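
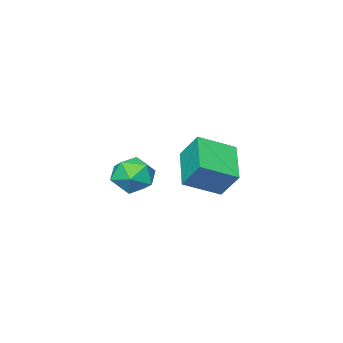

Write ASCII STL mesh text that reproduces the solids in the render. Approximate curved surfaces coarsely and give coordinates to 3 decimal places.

solid 
facet normal -0.613 -0.659 0.436
outer loop
vertex 2.68 0.883 -0.287
vertex 1.288 1.688 -1.027
vertex 2.792 0.015 -1.442
endloop
endfacet
facet normal 0.787 -0.455 0.418
outer loop
vertex 4.072 1.392 -2.353
vertex 2.68 0.883 -0.287
vertex 2.792 0.015 -1.442
endloop
endfacet
facet normal -0.613 -0.659 0.436
outer loop
vertex 2.792 0.015 -1.442
vertex 1.288 1.688 -1.027
vertex 1.4 0.819 -2.182
endloop
endfacet
facet normal 0.078 -0.599 -0.797
outer loop
vertex 1.4 0.819 -2.182
vertex 4.072 1.392 -2.353
vertex 2.792 0.015 -1.442
endloop
endfacet
facet normal -0.077 0.599 0.797
outer loop
vertex 2.68 0.883 -0.287
vertex 2.568 3.065 -1.938
vertex 1.288 1.688 -1.027
endloop
endfacet
facet normal 0.787 -0.454 0.418
outer loop
vertex 3.96 2.261 -1.198
vertex 2.68 0.883 -0.287
vertex 4.072 1.392 -2.353
endloop
endfacet
facet normal -0.078 0.599 0.797
outer loop
vertex 3.96 2.261 -1.198
vertex 2.568 3.065 -1.938
vertex 2.68 0.883 -0.287
endloop
endfacet
facet normal -0.787 0.454 -0.418
outer loop
vertex 1.288 1.688 -1.027
vertex 2.568 3.065 -1.938
vertex 1.4 0.819 -2.182
endloop
endfacet
facet normal 0.077 -0.599 -0.797
outer loop
vertex 2.68 2.197 -3.093
vertex 4.072 1.392 -2.353
vertex 1.4 0.819 -2.182
endloop
endfacet
facet normal -0.787 0.454 -0.418
outer loop
vertex 1.4 0.819 -2.182
vertex 2.568 3.065 -1.938
vertex 2.68 2.197 -3.093
endloop
endfacet
facet normal 0.613 0.659 -0.436
outer loop
vertex 2.68 2.197 -3.093
vertex 3.96 2.261 -1.198
vertex 4.072 1.392 -2.353
endloop
endfacet
facet normal 0.613 0.659 -0.436
outer loop
vertex 2.568 3.065 -1.938
vertex 3.96 2.261 -1.198
vertex 2.68 2.197 -3.093
endloop
endfacet
facet normal -0.065 0.090 0.994
outer loop
vertex 2.638 -2.059 -2.706
vertex 2.259 -3.061 -2.64
vertex 3.315 -2.882 -2.587
endloop
endfacet
facet normal 0.466 0.490 0.737
outer loop
vertex 2.638 -2.059 -2.706
vertex 3.315 -2.882 -2.587
vertex 3.552 -2.087 -3.266
endloop
endfacet
facet normal 0.190 0.946 0.263
outer loop
vertex 2.638 -2.059 -2.706
vertex 3.552 -2.087 -3.266
vertex 2.642 -1.773 -3.739
endloop
endfacet
facet normal -0.514 0.827 0.227
outer loop
vertex 2.638 -2.059 -2.706
vertex 2.642 -1.773 -3.739
vertex 1.843 -2.375 -3.353
endloop
endfacet
facet normal -0.671 0.299 0.679
outer loop
vertex 2.638 -2.059 -2.706
vertex 1.843 -2.375 -3.353
vertex 2.259 -3.061 -2.64
endloop
endfacet
facet normal 0.919 0.059 0.390
outer loop
vertex 3.552 -2.087 -3.266
vertex 3.315 -2.882 -2.587
vertex 3.737 -3.105 -3.547
endloop
endfacet
facet normal 0.059 -0.588 0.807
outer loop
vertex 3.315 -2.882 -2.587
vertex 2.259 -3.061 -2.64
vertex 2.938 -3.707 -3.161
endloop
endfacet
facet normal -0.922 -0.250 0.298
outer loop
vertex 2.259 -3.061 -2.64
vertex 1.843 -2.375 -3.353
vertex 2.028 -3.393 -3.634
endloop
endfacet
facet normal -0.666 0.606 -0.434
outer loop
vertex 1.843 -2.375 -3.353
vertex 2.642 -1.773 -3.739
vertex 2.265 -2.598 -4.313
endloop
endfacet
facet normal 0.471 0.798 -0.376
outer loop
vertex 2.642 -1.773 -3.739
vertex 3.552 -2.087 -3.266
vertex 3.321 -2.419 -4.26
endloop
endfacet
facet normal 0.514 -0.827 -0.227
outer loop
vertex 2.942 -3.421 -4.194
vertex 3.737 -3.105 -3.547
vertex 2.938 -3.707 -3.161
endloop
endfacet
facet normal -0.190 -0.946 -0.263
outer loop
vertex 2.942 -3.421 -4.194
vertex 2.938 -3.707 -3.161
vertex 2.028 -3.393 -3.634
endloop
endfacet
facet normal -0.466 -0.490 -0.737
outer loop
vertex 2.942 -3.421 -4.194
vertex 2.028 -3.393 -3.634
vertex 2.265 -2.598 -4.313
endloop
endfacet
facet normal 0.065 -0.090 -0.994
outer loop
vertex 2.942 -3.421 -4.194
vertex 2.265 -2.598 -4.313
vertex 3.321 -2.419 -4.26
endloop
endfacet
facet normal 0.671 -0.299 -0.679
outer loop
vertex 2.942 -3.421 -4.194
vertex 3.321 -2.419 -4.26
vertex 3.737 -3.105 -3.547
endloop
endfacet
facet normal 0.666 -0.606 0.434
outer loop
vertex 2.938 -3.707 -3.161
vertex 3.737 -3.105 -3.547
vertex 3.315 -2.882 -2.587
endloop
endfacet
facet normal -0.471 -0.798 0.376
outer loop
vertex 2.028 -3.393 -3.634
vertex 2.938 -3.707 -3.161
vertex 2.259 -3.061 -2.64
endloop
endfacet
facet normal -0.919 -0.059 -0.390
outer loop
vertex 2.265 -2.598 -4.313
vertex 2.028 -3.393 -3.634
vertex 1.843 -2.375 -3.353
endloop
endfacet
facet normal -0.059 0.588 -0.807
outer loop
vertex 3.321 -2.419 -4.26
vertex 2.265 -2.598 -4.313
vertex 2.642 -1.773 -3.739
endloop
endfacet
facet normal 0.922 0.250 -0.298
outer loop
vertex 3.737 -3.105 -3.547
vertex 3.321 -2.419 -4.26
vertex 3.552 -2.087 -3.266
endloop
endfacet

endsolid


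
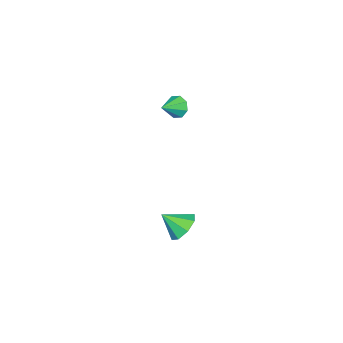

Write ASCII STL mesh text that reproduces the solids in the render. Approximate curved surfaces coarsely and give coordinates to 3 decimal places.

solid 
facet normal -0.350 0.691 -0.632
outer loop
vertex 4.339 1.909 -4.362
vertex 3.636 2.151 -3.708
vertex 4.561 2.456 -3.887
endloop
endfacet
facet normal 0.939 -0.340 -0.048
outer loop
vertex 4.339 1.909 -4.362
vertex 4.561 2.456 -3.887
vertex 4.144 1.149 -2.792
endloop
endfacet
facet normal -0.350 0.690 -0.633
outer loop
vertex 4.561 2.456 -3.887
vertex 3.636 2.151 -3.708
vertex 4.24 2.825 -3.307
endloop
endfacet
facet normal 0.894 0.084 0.441
outer loop
vertex 4.561 2.456 -3.887
vertex 4.24 2.825 -3.307
vertex 4.144 1.149 -2.792
endloop
endfacet
facet normal -0.351 0.691 -0.633
outer loop
vertex 4.24 2.825 -3.307
vertex 3.636 2.151 -3.708
vertex 3.566 2.798 -2.963
endloop
endfacet
facet normal 0.433 0.242 0.868
outer loop
vertex 4.24 2.825 -3.307
vertex 3.566 2.798 -2.963
vertex 4.144 1.149 -2.792
endloop
endfacet
facet normal -0.350 0.691 -0.633
outer loop
vertex 3.566 2.798 -2.963
vertex 3.636 2.151 -3.708
vertex 2.933 2.393 -3.055
endloop
endfacet
facet normal -0.170 0.042 0.984
outer loop
vertex 3.566 2.798 -2.963
vertex 2.933 2.393 -3.055
vertex 4.144 1.149 -2.792
endloop
endfacet
facet normal -0.350 0.691 -0.633
outer loop
vertex 2.933 2.393 -3.055
vertex 3.636 2.151 -3.708
vertex 2.711 1.846 -3.53
endloop
endfacet
facet normal -0.566 -0.398 0.722
outer loop
vertex 2.933 2.393 -3.055
vertex 2.711 1.846 -3.53
vertex 4.144 1.149 -2.792
endloop
endfacet
facet normal -0.350 0.691 -0.633
outer loop
vertex 2.711 1.846 -3.53
vertex 3.636 2.151 -3.708
vertex 3.032 1.477 -4.11
endloop
endfacet
facet normal -0.520 -0.821 0.235
outer loop
vertex 2.711 1.846 -3.53
vertex 3.032 1.477 -4.11
vertex 4.144 1.149 -2.792
endloop
endfacet
facet normal -0.350 0.691 -0.632
outer loop
vertex 3.032 1.477 -4.11
vertex 3.636 2.151 -3.708
vertex 3.706 1.504 -4.454
endloop
endfacet
facet normal -0.060 -0.979 -0.193
outer loop
vertex 3.032 1.477 -4.11
vertex 3.706 1.504 -4.454
vertex 4.144 1.149 -2.792
endloop
endfacet
facet normal -0.350 0.691 -0.632
outer loop
vertex 3.706 1.504 -4.454
vertex 3.636 2.151 -3.708
vertex 4.339 1.909 -4.362
endloop
endfacet
facet normal 0.544 -0.780 -0.310
outer loop
vertex 3.706 1.504 -4.454
vertex 4.339 1.909 -4.362
vertex 4.144 1.149 -2.792
endloop
endfacet
facet normal -0.891 0.166 -0.422
outer loop
vertex -3.728 -2.673 -1.692
vertex -4.05 -3.226 -1.23
vertex -3.933 -2.447 -1.17
endloop
endfacet
facet normal 0.685 0.727 -0.046
outer loop
vertex -3.728 -2.673 -1.692
vertex -3.933 -2.447 -1.17
vertex -2.83 -3.454 -0.65
endloop
endfacet
facet normal -0.890 0.166 -0.424
outer loop
vertex -3.933 -2.447 -1.17
vertex -4.05 -3.226 -1.23
vertex -4.208 -2.678 -0.683
endloop
endfacet
facet normal 0.394 0.724 0.566
outer loop
vertex -3.933 -2.447 -1.17
vertex -4.208 -2.678 -0.683
vertex -2.83 -3.454 -0.65
endloop
endfacet
facet normal -0.891 0.166 -0.423
outer loop
vertex -4.208 -2.678 -0.683
vertex -4.05 -3.226 -1.23
vertex -4.39 -3.23 -0.516
endloop
endfacet
facet normal 0.119 0.251 0.961
outer loop
vertex -4.208 -2.678 -0.683
vertex -4.39 -3.23 -0.516
vertex -2.83 -3.454 -0.65
endloop
endfacet
facet normal -0.891 0.166 -0.423
outer loop
vertex -4.39 -3.23 -0.516
vertex -4.05 -3.226 -1.23
vertex -4.373 -3.78 -0.768
endloop
endfacet
facet normal 0.018 -0.416 0.909
outer loop
vertex -4.39 -3.23 -0.516
vertex -4.373 -3.78 -0.768
vertex -2.83 -3.454 -0.65
endloop
endfacet
facet normal -0.890 0.166 -0.424
outer loop
vertex -4.373 -3.78 -0.768
vertex -4.05 -3.226 -1.23
vertex -4.167 -4.005 -1.289
endloop
endfacet
facet normal 0.153 -0.884 0.442
outer loop
vertex -4.373 -3.78 -0.768
vertex -4.167 -4.005 -1.289
vertex -2.83 -3.454 -0.65
endloop
endfacet
facet normal -0.891 0.166 -0.423
outer loop
vertex -4.167 -4.005 -1.289
vertex -4.05 -3.226 -1.23
vertex -3.893 -3.775 -1.776
endloop
endfacet
facet normal 0.443 -0.881 -0.167
outer loop
vertex -4.167 -4.005 -1.289
vertex -3.893 -3.775 -1.776
vertex -2.83 -3.454 -0.65
endloop
endfacet
facet normal -0.891 0.166 -0.423
outer loop
vertex -3.893 -3.775 -1.776
vertex -4.05 -3.226 -1.23
vertex -3.711 -3.223 -1.943
endloop
endfacet
facet normal 0.719 -0.407 -0.563
outer loop
vertex -3.893 -3.775 -1.776
vertex -3.711 -3.223 -1.943
vertex -2.83 -3.454 -0.65
endloop
endfacet
facet normal -0.891 0.165 -0.423
outer loop
vertex -3.711 -3.223 -1.943
vertex -4.05 -3.226 -1.23
vertex -3.728 -2.673 -1.692
endloop
endfacet
facet normal 0.819 0.259 -0.512
outer loop
vertex -3.711 -3.223 -1.943
vertex -3.728 -2.673 -1.692
vertex -2.83 -3.454 -0.65
endloop
endfacet

endsolid


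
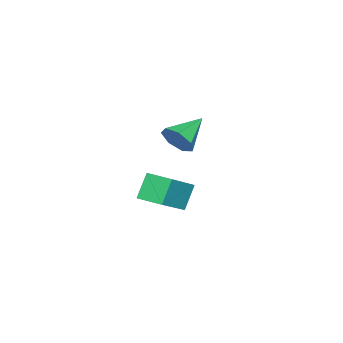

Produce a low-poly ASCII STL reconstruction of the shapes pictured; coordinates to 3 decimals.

solid 
facet normal 0.875 -0.257 -0.410
outer loop
vertex 1.428 1.401 1.44
vertex 1.065 1.155 0.819
vertex 1.337 1.849 0.964
endloop
endfacet
facet normal 0.063 0.733 0.678
outer loop
vertex 1.428 1.401 1.44
vertex 1.337 1.849 0.964
vertex -0.265 1.545 1.441
endloop
endfacet
facet normal 0.875 -0.257 -0.409
outer loop
vertex 1.337 1.849 0.964
vertex 1.065 1.155 0.819
vertex 1.042 1.775 0.38
endloop
endfacet
facet normal -0.194 0.981 -0.026
outer loop
vertex 1.337 1.849 0.964
vertex 1.042 1.775 0.38
vertex -0.265 1.545 1.441
endloop
endfacet
facet normal 0.876 -0.257 -0.409
outer loop
vertex 1.042 1.775 0.38
vertex 1.065 1.155 0.819
vertex 0.764 1.233 0.125
endloop
endfacet
facet normal -0.576 0.571 -0.585
outer loop
vertex 1.042 1.775 0.38
vertex 0.764 1.233 0.125
vertex -0.265 1.545 1.441
endloop
endfacet
facet normal 0.876 -0.257 -0.409
outer loop
vertex 0.764 1.233 0.125
vertex 1.065 1.155 0.819
vertex 0.713 0.633 0.393
endloop
endfacet
facet normal -0.795 -0.190 -0.576
outer loop
vertex 0.764 1.233 0.125
vertex 0.713 0.633 0.393
vertex -0.265 1.545 1.441
endloop
endfacet
facet normal 0.876 -0.256 -0.409
outer loop
vertex 0.713 0.633 0.393
vertex 1.065 1.155 0.819
vertex 0.927 0.425 0.981
endloop
endfacet
facet normal -0.686 -0.727 -0.008
outer loop
vertex 0.713 0.633 0.393
vertex 0.927 0.425 0.981
vertex -0.265 1.545 1.441
endloop
endfacet
facet normal 0.875 -0.257 -0.411
outer loop
vertex 0.927 0.425 0.981
vertex 1.065 1.155 0.819
vertex 1.246 0.767 1.447
endloop
endfacet
facet normal -0.331 -0.638 0.695
outer loop
vertex 0.927 0.425 0.981
vertex 1.246 0.767 1.447
vertex -0.265 1.545 1.441
endloop
endfacet
facet normal 0.875 -0.256 -0.410
outer loop
vertex 1.246 0.767 1.447
vertex 1.065 1.155 0.819
vertex 1.428 1.401 1.44
endloop
endfacet
facet normal 0.001 0.011 1.000
outer loop
vertex 1.246 0.767 1.447
vertex 1.428 1.401 1.44
vertex -0.265 1.545 1.441
endloop
endfacet
facet normal -0.564 0.062 0.823
outer loop
vertex -1.343 -1.329 -2.78
vertex -1.207 -0.167 -2.774
vertex -2.961 -1.134 -3.904
endloop
endfacet
facet normal -0.116 -0.993 -0.006
outer loop
vertex -2.233 -1.213 -4.966
vertex -1.343 -1.329 -2.78
vertex -2.961 -1.134 -3.904
endloop
endfacet
facet normal -0.564 0.062 0.823
outer loop
vertex -2.961 -1.134 -3.904
vertex -1.207 -0.167 -2.774
vertex -2.825 0.028 -3.898
endloop
endfacet
facet normal -0.817 0.099 -0.568
outer loop
vertex -2.825 0.028 -3.898
vertex -2.233 -1.213 -4.966
vertex -2.961 -1.134 -3.904
endloop
endfacet
facet normal 0.817 -0.099 0.568
outer loop
vertex -1.343 -1.329 -2.78
vertex -0.479 -0.246 -3.836
vertex -1.207 -0.167 -2.774
endloop
endfacet
facet normal -0.116 -0.993 -0.006
outer loop
vertex -0.615 -1.408 -3.842
vertex -1.343 -1.329 -2.78
vertex -2.233 -1.213 -4.966
endloop
endfacet
facet normal 0.817 -0.099 0.568
outer loop
vertex -0.615 -1.408 -3.842
vertex -0.479 -0.246 -3.836
vertex -1.343 -1.329 -2.78
endloop
endfacet
facet normal 0.116 0.993 0.006
outer loop
vertex -1.207 -0.167 -2.774
vertex -0.479 -0.246 -3.836
vertex -2.825 0.028 -3.898
endloop
endfacet
facet normal -0.817 0.099 -0.568
outer loop
vertex -2.097 -0.051 -4.96
vertex -2.233 -1.213 -4.966
vertex -2.825 0.028 -3.898
endloop
endfacet
facet normal 0.116 0.993 0.006
outer loop
vertex -2.825 0.028 -3.898
vertex -0.479 -0.246 -3.836
vertex -2.097 -0.051 -4.96
endloop
endfacet
facet normal 0.564 -0.062 -0.823
outer loop
vertex -2.097 -0.051 -4.96
vertex -0.615 -1.408 -3.842
vertex -2.233 -1.213 -4.966
endloop
endfacet
facet normal 0.564 -0.062 -0.823
outer loop
vertex -0.479 -0.246 -3.836
vertex -0.615 -1.408 -3.842
vertex -2.097 -0.051 -4.96
endloop
endfacet

endsolid


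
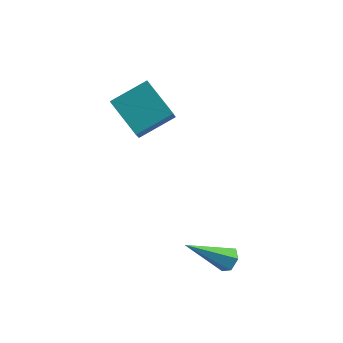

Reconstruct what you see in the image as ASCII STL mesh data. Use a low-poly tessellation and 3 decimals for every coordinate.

solid 
facet normal -0.710 -0.585 -0.391
outer loop
vertex -2.616 0.311 4.535
vertex -2.794 1.378 3.263
vertex -1.398 -0.563 3.631
endloop
endfacet
facet normal 0.107 -0.639 0.762
outer loop
vertex -0.226 0.402 4.277
vertex -2.616 0.311 4.535
vertex -1.398 -0.563 3.631
endloop
endfacet
facet normal -0.710 -0.585 -0.391
outer loop
vertex -1.398 -0.563 3.631
vertex -2.794 1.378 3.263
vertex -1.576 0.504 2.359
endloop
endfacet
facet normal 0.696 -0.499 -0.516
outer loop
vertex -1.576 0.504 2.359
vertex -0.226 0.402 4.277
vertex -1.398 -0.563 3.631
endloop
endfacet
facet normal -0.696 0.499 0.516
outer loop
vertex -2.616 0.311 4.535
vertex -1.622 2.343 3.909
vertex -2.794 1.378 3.263
endloop
endfacet
facet normal 0.107 -0.639 0.762
outer loop
vertex -1.444 1.276 5.181
vertex -2.616 0.311 4.535
vertex -0.226 0.402 4.277
endloop
endfacet
facet normal -0.696 0.499 0.516
outer loop
vertex -1.444 1.276 5.181
vertex -1.622 2.343 3.909
vertex -2.616 0.311 4.535
endloop
endfacet
facet normal -0.107 0.639 -0.762
outer loop
vertex -2.794 1.378 3.263
vertex -1.622 2.343 3.909
vertex -1.576 0.504 2.359
endloop
endfacet
facet normal 0.696 -0.499 -0.516
outer loop
vertex -0.404 1.469 3.005
vertex -0.226 0.402 4.277
vertex -1.576 0.504 2.359
endloop
endfacet
facet normal -0.107 0.639 -0.762
outer loop
vertex -1.576 0.504 2.359
vertex -1.622 2.343 3.909
vertex -0.404 1.469 3.005
endloop
endfacet
facet normal 0.710 0.585 0.391
outer loop
vertex -0.404 1.469 3.005
vertex -1.444 1.276 5.181
vertex -0.226 0.402 4.277
endloop
endfacet
facet normal 0.710 0.585 0.391
outer loop
vertex -1.622 2.343 3.909
vertex -1.444 1.276 5.181
vertex -0.404 1.469 3.005
endloop
endfacet
facet normal 0.731 0.313 -0.607
outer loop
vertex 3.067 -3.127 -0.266
vertex 2.698 -2.958 -0.623
vertex 2.874 -2.623 -0.238
endloop
endfacet
facet normal 0.406 0.105 0.908
outer loop
vertex 3.067 -3.127 -0.266
vertex 2.874 -2.623 -0.238
vertex 1.202 -3.602 0.623
endloop
endfacet
facet normal 0.729 0.315 -0.607
outer loop
vertex 2.874 -2.623 -0.238
vertex 2.698 -2.958 -0.623
vertex 2.505 -2.455 -0.594
endloop
endfacet
facet normal -0.180 0.805 0.566
outer loop
vertex 2.874 -2.623 -0.238
vertex 2.505 -2.455 -0.594
vertex 1.202 -3.602 0.623
endloop
endfacet
facet normal 0.729 0.315 -0.607
outer loop
vertex 2.505 -2.455 -0.594
vertex 2.698 -2.958 -0.623
vertex 2.329 -2.79 -0.979
endloop
endfacet
facet normal -0.748 0.631 -0.207
outer loop
vertex 2.505 -2.455 -0.594
vertex 2.329 -2.79 -0.979
vertex 1.202 -3.602 0.623
endloop
endfacet
facet normal 0.729 0.313 -0.608
outer loop
vertex 2.329 -2.79 -0.979
vertex 2.698 -2.958 -0.623
vertex 2.522 -3.294 -1.007
endloop
endfacet
facet normal -0.730 -0.244 -0.638
outer loop
vertex 2.329 -2.79 -0.979
vertex 2.522 -3.294 -1.007
vertex 1.202 -3.602 0.623
endloop
endfacet
facet normal 0.729 0.313 -0.608
outer loop
vertex 2.522 -3.294 -1.007
vertex 2.698 -2.958 -0.623
vertex 2.891 -3.462 -0.651
endloop
endfacet
facet normal -0.145 -0.944 -0.296
outer loop
vertex 2.522 -3.294 -1.007
vertex 2.891 -3.462 -0.651
vertex 1.202 -3.602 0.623
endloop
endfacet
facet normal 0.731 0.313 -0.607
outer loop
vertex 2.891 -3.462 -0.651
vertex 2.698 -2.958 -0.623
vertex 3.067 -3.127 -0.266
endloop
endfacet
facet normal 0.423 -0.770 0.477
outer loop
vertex 2.891 -3.462 -0.651
vertex 3.067 -3.127 -0.266
vertex 1.202 -3.602 0.623
endloop
endfacet

endsolid


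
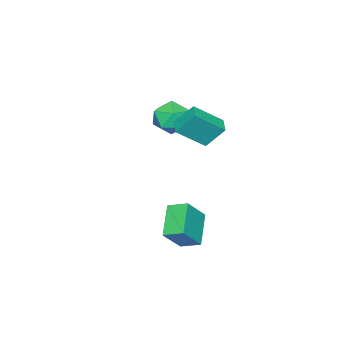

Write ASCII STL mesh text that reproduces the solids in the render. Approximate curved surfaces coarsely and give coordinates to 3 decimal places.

solid 
facet normal -0.761 -0.632 0.146
outer loop
vertex 1.768 -1.278 3.631
vertex 1.263 -0.377 4.905
vertex 0.591 -0.153 2.369
endloop
endfacet
facet normal 0.308 -0.549 -0.777
outer loop
vertex 1.397 0.517 2.215
vertex 1.768 -1.278 3.631
vertex 0.591 -0.153 2.369
endloop
endfacet
facet normal -0.760 -0.633 0.146
outer loop
vertex 0.591 -0.153 2.369
vertex 1.263 -0.377 4.905
vertex 0.086 0.747 3.643
endloop
endfacet
facet normal -0.571 0.546 -0.612
outer loop
vertex 0.086 0.747 3.643
vertex 1.397 0.517 2.215
vertex 0.591 -0.153 2.369
endloop
endfacet
facet normal 0.571 -0.546 0.613
outer loop
vertex 1.768 -1.278 3.631
vertex 2.069 0.293 4.751
vertex 1.263 -0.377 4.905
endloop
endfacet
facet normal 0.309 -0.549 -0.777
outer loop
vertex 2.574 -0.607 3.477
vertex 1.768 -1.278 3.631
vertex 1.397 0.517 2.215
endloop
endfacet
facet normal 0.572 -0.546 0.612
outer loop
vertex 2.574 -0.607 3.477
vertex 2.069 0.293 4.751
vertex 1.768 -1.278 3.631
endloop
endfacet
facet normal -0.308 0.549 0.777
outer loop
vertex 1.263 -0.377 4.905
vertex 2.069 0.293 4.751
vertex 0.086 0.747 3.643
endloop
endfacet
facet normal -0.572 0.546 -0.613
outer loop
vertex 0.892 1.418 3.489
vertex 1.397 0.517 2.215
vertex 0.086 0.747 3.643
endloop
endfacet
facet normal -0.308 0.549 0.777
outer loop
vertex 0.086 0.747 3.643
vertex 2.069 0.293 4.751
vertex 0.892 1.418 3.489
endloop
endfacet
facet normal 0.761 0.633 -0.146
outer loop
vertex 0.892 1.418 3.489
vertex 2.574 -0.607 3.477
vertex 1.397 0.517 2.215
endloop
endfacet
facet normal 0.761 0.633 -0.145
outer loop
vertex 2.069 0.293 4.751
vertex 2.574 -0.607 3.477
vertex 0.892 1.418 3.489
endloop
endfacet
facet normal -0.709 0.192 0.678
outer loop
vertex -0.609 -1.856 3.2
vertex -1.211 -2.873 2.858
vertex -0.369 -2.927 3.754
endloop
endfacet
facet normal -0.077 0.444 0.893
outer loop
vertex -0.609 -1.856 3.2
vertex -0.369 -2.927 3.754
vertex 0.552 -2.168 3.456
endloop
endfacet
facet normal 0.155 0.904 0.399
outer loop
vertex -0.609 -1.856 3.2
vertex 0.552 -2.168 3.456
vertex 0.28 -1.645 2.377
endloop
endfacet
facet normal -0.333 0.935 -0.120
outer loop
vertex -0.609 -1.856 3.2
vertex 0.28 -1.645 2.377
vertex -0.809 -2.081 2.007
endloop
endfacet
facet normal -0.867 0.496 0.052
outer loop
vertex -0.609 -1.856 3.2
vertex -0.809 -2.081 2.007
vertex -1.211 -2.873 2.858
endloop
endfacet
facet normal 0.381 -0.102 0.919
outer loop
vertex 0.552 -2.168 3.456
vertex -0.369 -2.927 3.754
vertex 0.669 -3.379 3.273
endloop
endfacet
facet normal -0.641 -0.511 0.572
outer loop
vertex -0.369 -2.927 3.754
vertex -1.211 -2.873 2.858
vertex -0.42 -3.815 2.903
endloop
endfacet
facet normal -0.897 -0.020 -0.442
outer loop
vertex -1.211 -2.873 2.858
vertex -0.809 -2.081 2.007
vertex -0.692 -3.292 1.824
endloop
endfacet
facet normal -0.032 0.693 -0.721
outer loop
vertex -0.809 -2.081 2.007
vertex 0.28 -1.645 2.377
vertex 0.229 -2.533 1.526
endloop
endfacet
facet normal 0.757 0.642 0.120
outer loop
vertex 0.28 -1.645 2.377
vertex 0.552 -2.168 3.456
vertex 1.071 -2.587 2.422
endloop
endfacet
facet normal 0.333 -0.935 0.120
outer loop
vertex 0.469 -3.604 2.08
vertex 0.669 -3.379 3.273
vertex -0.42 -3.815 2.903
endloop
endfacet
facet normal -0.155 -0.904 -0.399
outer loop
vertex 0.469 -3.604 2.08
vertex -0.42 -3.815 2.903
vertex -0.692 -3.292 1.824
endloop
endfacet
facet normal 0.077 -0.444 -0.893
outer loop
vertex 0.469 -3.604 2.08
vertex -0.692 -3.292 1.824
vertex 0.229 -2.533 1.526
endloop
endfacet
facet normal 0.709 -0.192 -0.678
outer loop
vertex 0.469 -3.604 2.08
vertex 0.229 -2.533 1.526
vertex 1.071 -2.587 2.422
endloop
endfacet
facet normal 0.867 -0.496 -0.052
outer loop
vertex 0.469 -3.604 2.08
vertex 1.071 -2.587 2.422
vertex 0.669 -3.379 3.273
endloop
endfacet
facet normal 0.032 -0.693 0.721
outer loop
vertex -0.42 -3.815 2.903
vertex 0.669 -3.379 3.273
vertex -0.369 -2.927 3.754
endloop
endfacet
facet normal -0.757 -0.642 -0.120
outer loop
vertex -0.692 -3.292 1.824
vertex -0.42 -3.815 2.903
vertex -1.211 -2.873 2.858
endloop
endfacet
facet normal -0.381 0.102 -0.919
outer loop
vertex 0.229 -2.533 1.526
vertex -0.692 -3.292 1.824
vertex -0.809 -2.081 2.007
endloop
endfacet
facet normal 0.641 0.511 -0.572
outer loop
vertex 1.071 -2.587 2.422
vertex 0.229 -2.533 1.526
vertex 0.28 -1.645 2.377
endloop
endfacet
facet normal 0.897 0.020 0.442
outer loop
vertex 0.669 -3.379 3.273
vertex 1.071 -2.587 2.422
vertex 0.552 -2.168 3.456
endloop
endfacet
facet normal -0.747 -0.385 0.541
outer loop
vertex 3.793 -0.287 -1.496
vertex 3.536 0.849 -1.043
vertex 2.599 0.014 -2.93
endloop
endfacet
facet normal 0.206 -0.909 -0.362
outer loop
vertex 4.184 0.831 -4.077
vertex 3.793 -0.287 -1.496
vertex 2.599 0.014 -2.93
endloop
endfacet
facet normal -0.747 -0.385 0.542
outer loop
vertex 2.599 0.014 -2.93
vertex 3.536 0.849 -1.043
vertex 2.342 1.15 -2.476
endloop
endfacet
facet normal -0.632 0.160 -0.759
outer loop
vertex 2.342 1.15 -2.476
vertex 4.184 0.831 -4.077
vertex 2.599 0.014 -2.93
endloop
endfacet
facet normal 0.631 -0.160 0.759
outer loop
vertex 3.793 -0.287 -1.496
vertex 5.121 1.666 -2.19
vertex 3.536 0.849 -1.043
endloop
endfacet
facet normal 0.206 -0.909 -0.363
outer loop
vertex 5.378 0.53 -2.644
vertex 3.793 -0.287 -1.496
vertex 4.184 0.831 -4.077
endloop
endfacet
facet normal 0.632 -0.160 0.758
outer loop
vertex 5.378 0.53 -2.644
vertex 5.121 1.666 -2.19
vertex 3.793 -0.287 -1.496
endloop
endfacet
facet normal -0.206 0.909 0.363
outer loop
vertex 3.536 0.849 -1.043
vertex 5.121 1.666 -2.19
vertex 2.342 1.15 -2.476
endloop
endfacet
facet normal -0.632 0.160 -0.759
outer loop
vertex 3.927 1.967 -3.624
vertex 4.184 0.831 -4.077
vertex 2.342 1.15 -2.476
endloop
endfacet
facet normal -0.206 0.909 0.362
outer loop
vertex 2.342 1.15 -2.476
vertex 5.121 1.666 -2.19
vertex 3.927 1.967 -3.624
endloop
endfacet
facet normal 0.747 0.385 -0.542
outer loop
vertex 3.927 1.967 -3.624
vertex 5.378 0.53 -2.644
vertex 4.184 0.831 -4.077
endloop
endfacet
facet normal 0.747 0.385 -0.541
outer loop
vertex 5.121 1.666 -2.19
vertex 5.378 0.53 -2.644
vertex 3.927 1.967 -3.624
endloop
endfacet

endsolid


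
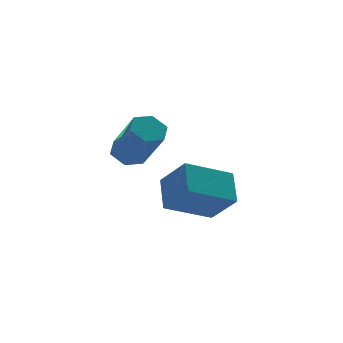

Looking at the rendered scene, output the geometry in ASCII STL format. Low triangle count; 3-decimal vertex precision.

solid 
facet normal -0.082 0.616 -0.784
outer loop
vertex -2.589 3.742 2.709
vertex -2.981 3.257 2.369
vertex -3.295 3.741 2.782
endloop
endfacet
facet normal 0.062 0.787 0.613
outer loop
vertex -2.589 3.742 2.709
vertex -3.295 3.741 2.782
vertex -2.428 2.527 4.252
endloop
endfacet
facet normal 0.063 0.788 0.613
outer loop
vertex -2.428 2.527 4.252
vertex -3.295 3.741 2.782
vertex -3.134 2.527 4.325
endloop
endfacet
facet normal 0.081 -0.617 0.783
outer loop
vertex -2.428 2.527 4.252
vertex -3.134 2.527 4.325
vertex -2.819 2.043 3.911
endloop
endfacet
facet normal -0.082 0.616 -0.784
outer loop
vertex -3.295 3.741 2.782
vertex -2.981 3.257 2.369
vertex -3.687 3.256 2.442
endloop
endfacet
facet normal -0.830 0.393 0.396
outer loop
vertex -3.295 3.741 2.782
vertex -3.687 3.256 2.442
vertex -3.134 2.527 4.325
endloop
endfacet
facet normal -0.830 0.393 0.396
outer loop
vertex -3.134 2.527 4.325
vertex -3.687 3.256 2.442
vertex -3.526 2.042 3.985
endloop
endfacet
facet normal 0.083 -0.616 0.783
outer loop
vertex -3.134 2.527 4.325
vertex -3.526 2.042 3.985
vertex -2.819 2.043 3.911
endloop
endfacet
facet normal -0.082 0.617 -0.782
outer loop
vertex -3.687 3.256 2.442
vertex -2.981 3.257 2.369
vertex -3.372 2.773 2.028
endloop
endfacet
facet normal -0.892 -0.395 -0.218
outer loop
vertex -3.687 3.256 2.442
vertex -3.372 2.773 2.028
vertex -3.526 2.042 3.985
endloop
endfacet
facet normal -0.893 -0.395 -0.218
outer loop
vertex -3.526 2.042 3.985
vertex -3.372 2.773 2.028
vertex -3.211 1.558 3.571
endloop
endfacet
facet normal 0.083 -0.616 0.783
outer loop
vertex -3.526 2.042 3.985
vertex -3.211 1.558 3.571
vertex -2.819 2.043 3.911
endloop
endfacet
facet normal -0.081 0.617 -0.783
outer loop
vertex -3.372 2.773 2.028
vertex -2.981 3.257 2.369
vertex -2.666 2.773 1.955
endloop
endfacet
facet normal -0.063 -0.787 -0.613
outer loop
vertex -3.372 2.773 2.028
vertex -2.666 2.773 1.955
vertex -3.211 1.558 3.571
endloop
endfacet
facet normal -0.062 -0.788 -0.613
outer loop
vertex -3.211 1.558 3.571
vertex -2.666 2.773 1.955
vertex -2.505 1.559 3.498
endloop
endfacet
facet normal 0.082 -0.616 0.784
outer loop
vertex -3.211 1.558 3.571
vertex -2.505 1.559 3.498
vertex -2.819 2.043 3.911
endloop
endfacet
facet normal -0.083 0.616 -0.783
outer loop
vertex -2.666 2.773 1.955
vertex -2.981 3.257 2.369
vertex -2.274 3.258 2.295
endloop
endfacet
facet normal 0.830 -0.393 -0.396
outer loop
vertex -2.666 2.773 1.955
vertex -2.274 3.258 2.295
vertex -2.505 1.559 3.498
endloop
endfacet
facet normal 0.830 -0.393 -0.396
outer loop
vertex -2.505 1.559 3.498
vertex -2.274 3.258 2.295
vertex -2.113 2.044 3.838
endloop
endfacet
facet normal 0.082 -0.616 0.784
outer loop
vertex -2.505 1.559 3.498
vertex -2.113 2.044 3.838
vertex -2.819 2.043 3.911
endloop
endfacet
facet normal -0.083 0.616 -0.783
outer loop
vertex -2.274 3.258 2.295
vertex -2.981 3.257 2.369
vertex -2.589 3.742 2.709
endloop
endfacet
facet normal 0.893 0.395 0.218
outer loop
vertex -2.274 3.258 2.295
vertex -2.589 3.742 2.709
vertex -2.113 2.044 3.838
endloop
endfacet
facet normal 0.892 0.395 0.218
outer loop
vertex -2.113 2.044 3.838
vertex -2.589 3.742 2.709
vertex -2.428 2.527 4.252
endloop
endfacet
facet normal 0.082 -0.617 0.782
outer loop
vertex -2.113 2.044 3.838
vertex -2.428 2.527 4.252
vertex -2.819 2.043 3.911
endloop
endfacet
facet normal -0.909 0.088 0.408
outer loop
vertex -1.156 2.284 0.475
vertex -0.67 3.4 1.317
vertex -1.573 3.339 -0.682
endloop
endfacet
facet normal -0.328 -0.754 -0.569
outer loop
vertex 0.29 3.16 -1.517
vertex -1.156 2.284 0.475
vertex -1.573 3.339 -0.682
endloop
endfacet
facet normal -0.909 0.087 0.408
outer loop
vertex -1.573 3.339 -0.682
vertex -0.67 3.4 1.317
vertex -1.088 4.455 0.161
endloop
endfacet
facet normal -0.257 0.651 -0.714
outer loop
vertex -1.088 4.455 0.161
vertex 0.29 3.16 -1.517
vertex -1.573 3.339 -0.682
endloop
endfacet
facet normal 0.258 -0.651 0.714
outer loop
vertex -1.156 2.284 0.475
vertex 1.193 3.221 0.482
vertex -0.67 3.4 1.317
endloop
endfacet
facet normal -0.328 -0.754 -0.569
outer loop
vertex 0.708 2.105 -0.361
vertex -1.156 2.284 0.475
vertex 0.29 3.16 -1.517
endloop
endfacet
facet normal 0.258 -0.651 0.714
outer loop
vertex 0.708 2.105 -0.361
vertex 1.193 3.221 0.482
vertex -1.156 2.284 0.475
endloop
endfacet
facet normal 0.328 0.754 0.570
outer loop
vertex -0.67 3.4 1.317
vertex 1.193 3.221 0.482
vertex -1.088 4.455 0.161
endloop
endfacet
facet normal -0.258 0.651 -0.714
outer loop
vertex 0.776 4.276 -0.675
vertex 0.29 3.16 -1.517
vertex -1.088 4.455 0.161
endloop
endfacet
facet normal 0.328 0.754 0.569
outer loop
vertex -1.088 4.455 0.161
vertex 1.193 3.221 0.482
vertex 0.776 4.276 -0.675
endloop
endfacet
facet normal 0.909 -0.088 -0.408
outer loop
vertex 0.776 4.276 -0.675
vertex 0.708 2.105 -0.361
vertex 0.29 3.16 -1.517
endloop
endfacet
facet normal 0.909 -0.087 -0.407
outer loop
vertex 1.193 3.221 0.482
vertex 0.708 2.105 -0.361
vertex 0.776 4.276 -0.675
endloop
endfacet

endsolid


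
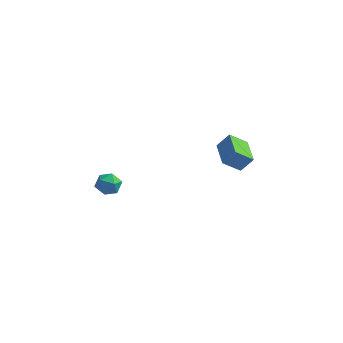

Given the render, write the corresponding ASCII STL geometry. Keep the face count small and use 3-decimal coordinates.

solid 
facet normal -0.529 0.845 0.080
outer loop
vertex 3.013 -0.33 2.173
vertex 3.854 0.272 1.368
vertex 2.391 -0.636 1.293
endloop
endfacet
facet normal -0.642 -0.459 0.614
outer loop
vertex 3.326 -2.132 1.152
vertex 3.013 -0.33 2.173
vertex 2.391 -0.636 1.293
endloop
endfacet
facet normal -0.529 0.845 0.080
outer loop
vertex 2.391 -0.636 1.293
vertex 3.854 0.272 1.368
vertex 3.231 -0.034 0.489
endloop
endfacet
facet normal -0.556 -0.273 -0.785
outer loop
vertex 3.231 -0.034 0.489
vertex 3.326 -2.132 1.152
vertex 2.391 -0.636 1.293
endloop
endfacet
facet normal 0.556 0.273 0.785
outer loop
vertex 3.013 -0.33 2.173
vertex 4.789 -1.224 1.227
vertex 3.854 0.272 1.368
endloop
endfacet
facet normal -0.641 -0.460 0.614
outer loop
vertex 3.949 -1.826 2.031
vertex 3.013 -0.33 2.173
vertex 3.326 -2.132 1.152
endloop
endfacet
facet normal 0.556 0.273 0.785
outer loop
vertex 3.949 -1.826 2.031
vertex 4.789 -1.224 1.227
vertex 3.013 -0.33 2.173
endloop
endfacet
facet normal 0.642 0.459 -0.615
outer loop
vertex 3.854 0.272 1.368
vertex 4.789 -1.224 1.227
vertex 3.231 -0.034 0.489
endloop
endfacet
facet normal -0.556 -0.273 -0.785
outer loop
vertex 4.167 -1.53 0.347
vertex 3.326 -2.132 1.152
vertex 3.231 -0.034 0.489
endloop
endfacet
facet normal 0.642 0.460 -0.614
outer loop
vertex 3.231 -0.034 0.489
vertex 4.789 -1.224 1.227
vertex 4.167 -1.53 0.347
endloop
endfacet
facet normal 0.528 -0.845 -0.080
outer loop
vertex 4.167 -1.53 0.347
vertex 3.949 -1.826 2.031
vertex 3.326 -2.132 1.152
endloop
endfacet
facet normal 0.529 -0.845 -0.080
outer loop
vertex 4.789 -1.224 1.227
vertex 3.949 -1.826 2.031
vertex 4.167 -1.53 0.347
endloop
endfacet
facet normal 0.383 0.767 0.515
outer loop
vertex -3.935 -0.63 -3.223
vertex -3.753 -1.155 -2.577
vertex -3.181 -1.025 -3.195
endloop
endfacet
facet normal 0.461 0.867 -0.187
outer loop
vertex -3.935 -0.63 -3.223
vertex -3.181 -1.025 -3.195
vertex -3.601 -0.961 -3.933
endloop
endfacet
facet normal -0.185 0.854 -0.485
outer loop
vertex -3.935 -0.63 -3.223
vertex -3.601 -0.961 -3.933
vertex -4.433 -1.05 -3.772
endloop
endfacet
facet normal -0.665 0.746 0.032
outer loop
vertex -3.935 -0.63 -3.223
vertex -4.433 -1.05 -3.772
vertex -4.527 -1.17 -2.934
endloop
endfacet
facet normal -0.313 0.692 0.651
outer loop
vertex -3.935 -0.63 -3.223
vertex -4.527 -1.17 -2.934
vertex -3.753 -1.155 -2.577
endloop
endfacet
facet normal 0.836 0.318 -0.448
outer loop
vertex -3.601 -0.961 -3.933
vertex -3.181 -1.025 -3.195
vertex -3.213 -1.69 -3.726
endloop
endfacet
facet normal 0.708 0.156 0.688
outer loop
vertex -3.181 -1.025 -3.195
vertex -3.753 -1.155 -2.577
vertex -3.307 -1.81 -2.888
endloop
endfacet
facet normal -0.419 0.035 0.907
outer loop
vertex -3.753 -1.155 -2.577
vertex -4.527 -1.17 -2.934
vertex -4.139 -1.899 -2.727
endloop
endfacet
facet normal -0.988 0.122 -0.093
outer loop
vertex -4.527 -1.17 -2.934
vertex -4.433 -1.05 -3.772
vertex -4.559 -1.835 -3.465
endloop
endfacet
facet normal -0.212 0.298 -0.931
outer loop
vertex -4.433 -1.05 -3.772
vertex -3.601 -0.961 -3.933
vertex -3.987 -1.705 -4.083
endloop
endfacet
facet normal 0.665 -0.746 -0.032
outer loop
vertex -3.805 -2.23 -3.437
vertex -3.213 -1.69 -3.726
vertex -3.307 -1.81 -2.888
endloop
endfacet
facet normal 0.185 -0.854 0.485
outer loop
vertex -3.805 -2.23 -3.437
vertex -3.307 -1.81 -2.888
vertex -4.139 -1.899 -2.727
endloop
endfacet
facet normal -0.461 -0.867 0.187
outer loop
vertex -3.805 -2.23 -3.437
vertex -4.139 -1.899 -2.727
vertex -4.559 -1.835 -3.465
endloop
endfacet
facet normal -0.383 -0.767 -0.515
outer loop
vertex -3.805 -2.23 -3.437
vertex -4.559 -1.835 -3.465
vertex -3.987 -1.705 -4.083
endloop
endfacet
facet normal 0.313 -0.692 -0.651
outer loop
vertex -3.805 -2.23 -3.437
vertex -3.987 -1.705 -4.083
vertex -3.213 -1.69 -3.726
endloop
endfacet
facet normal 0.988 -0.122 0.093
outer loop
vertex -3.307 -1.81 -2.888
vertex -3.213 -1.69 -3.726
vertex -3.181 -1.025 -3.195
endloop
endfacet
facet normal 0.212 -0.298 0.931
outer loop
vertex -4.139 -1.899 -2.727
vertex -3.307 -1.81 -2.888
vertex -3.753 -1.155 -2.577
endloop
endfacet
facet normal -0.836 -0.318 0.448
outer loop
vertex -4.559 -1.835 -3.465
vertex -4.139 -1.899 -2.727
vertex -4.527 -1.17 -2.934
endloop
endfacet
facet normal -0.708 -0.156 -0.688
outer loop
vertex -3.987 -1.705 -4.083
vertex -4.559 -1.835 -3.465
vertex -4.433 -1.05 -3.772
endloop
endfacet
facet normal 0.419 -0.035 -0.907
outer loop
vertex -3.213 -1.69 -3.726
vertex -3.987 -1.705 -4.083
vertex -3.601 -0.961 -3.933
endloop
endfacet

endsolid


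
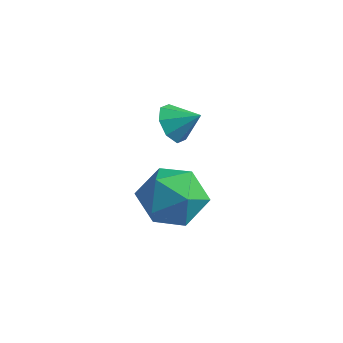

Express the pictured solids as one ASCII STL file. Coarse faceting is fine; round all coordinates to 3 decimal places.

solid 
facet normal -0.788 -0.293 -0.542
outer loop
vertex -2.98 0.903 -1.093
vertex -3.415 0.784 -0.396
vertex -3.297 1.423 -0.913
endloop
endfacet
facet normal 0.741 0.573 -0.351
outer loop
vertex -2.98 0.903 -1.093
vertex -3.297 1.423 -0.913
vertex -2.525 1.116 0.216
endloop
endfacet
facet normal -0.787 -0.294 -0.543
outer loop
vertex -3.297 1.423 -0.913
vertex -3.415 0.784 -0.396
vertex -3.684 1.568 -0.431
endloop
endfacet
facet normal 0.359 0.933 0.008
outer loop
vertex -3.297 1.423 -0.913
vertex -3.684 1.568 -0.431
vertex -2.525 1.116 0.216
endloop
endfacet
facet normal -0.787 -0.294 -0.542
outer loop
vertex -3.684 1.568 -0.431
vertex -3.415 0.784 -0.396
vertex -3.913 1.254 0.072
endloop
endfacet
facet normal 0.028 0.842 0.538
outer loop
vertex -3.684 1.568 -0.431
vertex -3.913 1.254 0.072
vertex -2.525 1.116 0.216
endloop
endfacet
facet normal -0.787 -0.294 -0.542
outer loop
vertex -3.913 1.254 0.072
vertex -3.415 0.784 -0.396
vertex -3.85 0.665 0.3
endloop
endfacet
facet normal -0.062 0.355 0.933
outer loop
vertex -3.913 1.254 0.072
vertex -3.85 0.665 0.3
vertex -2.525 1.116 0.216
endloop
endfacet
facet normal -0.787 -0.295 -0.542
outer loop
vertex -3.85 0.665 0.3
vertex -3.415 0.784 -0.396
vertex -3.532 0.145 0.121
endloop
endfacet
facet normal 0.143 -0.243 0.959
outer loop
vertex -3.85 0.665 0.3
vertex -3.532 0.145 0.121
vertex -2.525 1.116 0.216
endloop
endfacet
facet normal -0.787 -0.295 -0.542
outer loop
vertex -3.532 0.145 0.121
vertex -3.415 0.784 -0.396
vertex -3.145 -0.0 -0.362
endloop
endfacet
facet normal 0.525 -0.603 0.601
outer loop
vertex -3.532 0.145 0.121
vertex -3.145 -0.0 -0.362
vertex -2.525 1.116 0.216
endloop
endfacet
facet normal -0.788 -0.295 -0.541
outer loop
vertex -3.145 -0.0 -0.362
vertex -3.415 0.784 -0.396
vertex -2.917 0.313 -0.865
endloop
endfacet
facet normal 0.856 -0.512 0.070
outer loop
vertex -3.145 -0.0 -0.362
vertex -2.917 0.313 -0.865
vertex -2.525 1.116 0.216
endloop
endfacet
facet normal -0.788 -0.293 -0.542
outer loop
vertex -2.917 0.313 -0.865
vertex -3.415 0.784 -0.396
vertex -2.98 0.903 -1.093
endloop
endfacet
facet normal 0.946 -0.025 -0.325
outer loop
vertex -2.917 0.313 -0.865
vertex -2.98 0.903 -1.093
vertex -2.525 1.116 0.216
endloop
endfacet
facet normal 0.330 -0.127 0.935
outer loop
vertex -0.725 -2.023 0.317
vertex -1.335 -3.113 0.385
vertex -0.154 -3.082 -0.028
endloop
endfacet
facet normal 0.797 0.251 0.549
outer loop
vertex -0.725 -2.023 0.317
vertex -0.154 -3.082 -0.028
vertex -0.011 -2.043 -0.711
endloop
endfacet
facet normal 0.463 0.832 0.305
outer loop
vertex -0.725 -2.023 0.317
vertex -0.011 -2.043 -0.711
vertex -1.103 -1.433 -0.72
endloop
endfacet
facet normal -0.211 0.815 0.540
outer loop
vertex -0.725 -2.023 0.317
vertex -1.103 -1.433 -0.72
vertex -1.921 -2.094 -0.043
endloop
endfacet
facet normal -0.293 0.222 0.930
outer loop
vertex -0.725 -2.023 0.317
vertex -1.921 -2.094 -0.043
vertex -1.335 -3.113 0.385
endloop
endfacet
facet normal 0.989 -0.144 -0.012
outer loop
vertex -0.011 -2.043 -0.711
vertex -0.154 -3.082 -0.028
vertex -0.179 -3.146 -1.277
endloop
endfacet
facet normal 0.234 -0.755 0.612
outer loop
vertex -0.154 -3.082 -0.028
vertex -1.335 -3.113 0.385
vertex -0.997 -3.807 -0.6
endloop
endfacet
facet normal -0.774 -0.192 0.603
outer loop
vertex -1.335 -3.113 0.385
vertex -1.921 -2.094 -0.043
vertex -2.089 -3.197 -0.609
endloop
endfacet
facet normal -0.641 0.767 -0.026
outer loop
vertex -1.921 -2.094 -0.043
vertex -1.103 -1.433 -0.72
vertex -1.946 -2.158 -1.292
endloop
endfacet
facet normal 0.448 0.796 -0.407
outer loop
vertex -1.103 -1.433 -0.72
vertex -0.011 -2.043 -0.711
vertex -0.765 -2.127 -1.705
endloop
endfacet
facet normal 0.211 -0.815 -0.540
outer loop
vertex -1.375 -3.217 -1.637
vertex -0.179 -3.146 -1.277
vertex -0.997 -3.807 -0.6
endloop
endfacet
facet normal -0.463 -0.832 -0.305
outer loop
vertex -1.375 -3.217 -1.637
vertex -0.997 -3.807 -0.6
vertex -2.089 -3.197 -0.609
endloop
endfacet
facet normal -0.797 -0.251 -0.549
outer loop
vertex -1.375 -3.217 -1.637
vertex -2.089 -3.197 -0.609
vertex -1.946 -2.158 -1.292
endloop
endfacet
facet normal -0.330 0.127 -0.935
outer loop
vertex -1.375 -3.217 -1.637
vertex -1.946 -2.158 -1.292
vertex -0.765 -2.127 -1.705
endloop
endfacet
facet normal 0.293 -0.222 -0.930
outer loop
vertex -1.375 -3.217 -1.637
vertex -0.765 -2.127 -1.705
vertex -0.179 -3.146 -1.277
endloop
endfacet
facet normal 0.641 -0.767 0.026
outer loop
vertex -0.997 -3.807 -0.6
vertex -0.179 -3.146 -1.277
vertex -0.154 -3.082 -0.028
endloop
endfacet
facet normal -0.448 -0.796 0.407
outer loop
vertex -2.089 -3.197 -0.609
vertex -0.997 -3.807 -0.6
vertex -1.335 -3.113 0.385
endloop
endfacet
facet normal -0.989 0.144 0.012
outer loop
vertex -1.946 -2.158 -1.292
vertex -2.089 -3.197 -0.609
vertex -1.921 -2.094 -0.043
endloop
endfacet
facet normal -0.234 0.755 -0.612
outer loop
vertex -0.765 -2.127 -1.705
vertex -1.946 -2.158 -1.292
vertex -1.103 -1.433 -0.72
endloop
endfacet
facet normal 0.774 0.192 -0.603
outer loop
vertex -0.179 -3.146 -1.277
vertex -0.765 -2.127 -1.705
vertex -0.011 -2.043 -0.711
endloop
endfacet

endsolid


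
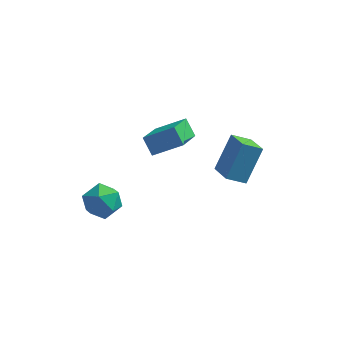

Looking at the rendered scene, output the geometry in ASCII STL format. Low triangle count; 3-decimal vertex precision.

solid 
facet normal -0.824 -0.286 0.490
outer loop
vertex 3.986 1.927 0.389
vertex 3.333 2.98 -0.095
vertex 3.438 0.885 -1.141
endloop
endfacet
facet normal 0.491 -0.792 0.363
outer loop
vertex 4.287 1.18 -1.645
vertex 3.986 1.927 0.389
vertex 3.438 0.885 -1.141
endloop
endfacet
facet normal -0.823 -0.286 0.490
outer loop
vertex 3.438 0.885 -1.141
vertex 3.333 2.98 -0.095
vertex 2.785 1.938 -1.624
endloop
endfacet
facet normal -0.283 -0.539 -0.793
outer loop
vertex 2.785 1.938 -1.624
vertex 4.287 1.18 -1.645
vertex 3.438 0.885 -1.141
endloop
endfacet
facet normal 0.283 0.540 0.793
outer loop
vertex 3.986 1.927 0.389
vertex 4.182 3.275 -0.599
vertex 3.333 2.98 -0.095
endloop
endfacet
facet normal 0.491 -0.792 0.363
outer loop
vertex 4.835 2.222 -0.116
vertex 3.986 1.927 0.389
vertex 4.287 1.18 -1.645
endloop
endfacet
facet normal 0.284 0.540 0.793
outer loop
vertex 4.835 2.222 -0.116
vertex 4.182 3.275 -0.599
vertex 3.986 1.927 0.389
endloop
endfacet
facet normal -0.491 0.792 -0.364
outer loop
vertex 3.333 2.98 -0.095
vertex 4.182 3.275 -0.599
vertex 2.785 1.938 -1.624
endloop
endfacet
facet normal -0.284 -0.540 -0.792
outer loop
vertex 3.634 2.233 -2.129
vertex 4.287 1.18 -1.645
vertex 2.785 1.938 -1.624
endloop
endfacet
facet normal -0.491 0.792 -0.363
outer loop
vertex 2.785 1.938 -1.624
vertex 4.182 3.275 -0.599
vertex 3.634 2.233 -2.129
endloop
endfacet
facet normal 0.824 0.286 -0.490
outer loop
vertex 3.634 2.233 -2.129
vertex 4.835 2.222 -0.116
vertex 4.287 1.18 -1.645
endloop
endfacet
facet normal 0.824 0.286 -0.490
outer loop
vertex 4.182 3.275 -0.599
vertex 4.835 2.222 -0.116
vertex 3.634 2.233 -2.129
endloop
endfacet
facet normal -0.496 0.478 0.725
outer loop
vertex -0.484 2.456 -0.47
vertex 0.865 2.688 0.299
vertex -0.241 4.11 -1.394
endloop
endfacet
facet normal -0.859 -0.148 -0.490
outer loop
vertex 0.255 3.632 -2.119
vertex -0.484 2.456 -0.47
vertex -0.241 4.11 -1.394
endloop
endfacet
facet normal -0.496 0.478 0.725
outer loop
vertex -0.241 4.11 -1.394
vertex 0.865 2.688 0.299
vertex 1.108 4.342 -0.625
endloop
endfacet
facet normal 0.127 0.866 -0.484
outer loop
vertex 1.108 4.342 -0.625
vertex 0.255 3.632 -2.119
vertex -0.241 4.11 -1.394
endloop
endfacet
facet normal -0.127 -0.866 0.484
outer loop
vertex -0.484 2.456 -0.47
vertex 1.361 2.21 -0.426
vertex 0.865 2.688 0.299
endloop
endfacet
facet normal -0.859 -0.148 -0.490
outer loop
vertex 0.012 1.978 -1.195
vertex -0.484 2.456 -0.47
vertex 0.255 3.632 -2.119
endloop
endfacet
facet normal -0.127 -0.866 0.484
outer loop
vertex 0.012 1.978 -1.195
vertex 1.361 2.21 -0.426
vertex -0.484 2.456 -0.47
endloop
endfacet
facet normal 0.859 0.148 0.490
outer loop
vertex 0.865 2.688 0.299
vertex 1.361 2.21 -0.426
vertex 1.108 4.342 -0.625
endloop
endfacet
facet normal 0.127 0.866 -0.484
outer loop
vertex 1.604 3.864 -1.35
vertex 0.255 3.632 -2.119
vertex 1.108 4.342 -0.625
endloop
endfacet
facet normal 0.859 0.148 0.490
outer loop
vertex 1.108 4.342 -0.625
vertex 1.361 2.21 -0.426
vertex 1.604 3.864 -1.35
endloop
endfacet
facet normal 0.496 -0.478 -0.725
outer loop
vertex 1.604 3.864 -1.35
vertex 0.012 1.978 -1.195
vertex 0.255 3.632 -2.119
endloop
endfacet
facet normal 0.496 -0.478 -0.725
outer loop
vertex 1.361 2.21 -0.426
vertex 0.012 1.978 -1.195
vertex 1.604 3.864 -1.35
endloop
endfacet
facet normal 0.360 0.687 0.631
outer loop
vertex -1.246 -0.25 -1.573
vertex -1.785 -0.622 -0.86
vertex -0.888 -0.952 -1.013
endloop
endfacet
facet normal 0.839 0.529 0.126
outer loop
vertex -1.246 -0.25 -1.573
vertex -0.888 -0.952 -1.013
vertex -0.734 -0.969 -1.967
endloop
endfacet
facet normal 0.545 0.667 -0.509
outer loop
vertex -1.246 -0.25 -1.573
vertex -0.734 -0.969 -1.967
vertex -1.535 -0.649 -2.405
endloop
endfacet
facet normal -0.116 0.911 -0.396
outer loop
vertex -1.246 -0.25 -1.573
vertex -1.535 -0.649 -2.405
vertex -2.184 -0.434 -1.721
endloop
endfacet
facet normal -0.230 0.923 0.308
outer loop
vertex -1.246 -0.25 -1.573
vertex -2.184 -0.434 -1.721
vertex -1.785 -0.622 -0.86
endloop
endfacet
facet normal 0.972 -0.172 0.160
outer loop
vertex -0.734 -0.969 -1.967
vertex -0.888 -0.952 -1.013
vertex -0.956 -1.786 -1.499
endloop
endfacet
facet normal 0.197 0.084 0.977
outer loop
vertex -0.888 -0.952 -1.013
vertex -1.785 -0.622 -0.86
vertex -1.605 -1.571 -0.815
endloop
endfacet
facet normal -0.759 0.466 0.454
outer loop
vertex -1.785 -0.622 -0.86
vertex -2.184 -0.434 -1.721
vertex -2.406 -1.251 -1.253
endloop
endfacet
facet normal -0.575 0.446 -0.686
outer loop
vertex -2.184 -0.434 -1.721
vertex -1.535 -0.649 -2.405
vertex -2.252 -1.268 -2.207
endloop
endfacet
facet normal 0.495 0.053 -0.867
outer loop
vertex -1.535 -0.649 -2.405
vertex -0.734 -0.969 -1.967
vertex -1.355 -1.598 -2.36
endloop
endfacet
facet normal 0.116 -0.911 0.396
outer loop
vertex -1.894 -1.97 -1.647
vertex -0.956 -1.786 -1.499
vertex -1.605 -1.571 -0.815
endloop
endfacet
facet normal -0.545 -0.667 0.509
outer loop
vertex -1.894 -1.97 -1.647
vertex -1.605 -1.571 -0.815
vertex -2.406 -1.251 -1.253
endloop
endfacet
facet normal -0.839 -0.529 -0.126
outer loop
vertex -1.894 -1.97 -1.647
vertex -2.406 -1.251 -1.253
vertex -2.252 -1.268 -2.207
endloop
endfacet
facet normal -0.360 -0.687 -0.631
outer loop
vertex -1.894 -1.97 -1.647
vertex -2.252 -1.268 -2.207
vertex -1.355 -1.598 -2.36
endloop
endfacet
facet normal 0.230 -0.923 -0.308
outer loop
vertex -1.894 -1.97 -1.647
vertex -1.355 -1.598 -2.36
vertex -0.956 -1.786 -1.499
endloop
endfacet
facet normal 0.575 -0.446 0.686
outer loop
vertex -1.605 -1.571 -0.815
vertex -0.956 -1.786 -1.499
vertex -0.888 -0.952 -1.013
endloop
endfacet
facet normal -0.495 -0.053 0.867
outer loop
vertex -2.406 -1.251 -1.253
vertex -1.605 -1.571 -0.815
vertex -1.785 -0.622 -0.86
endloop
endfacet
facet normal -0.972 0.172 -0.160
outer loop
vertex -2.252 -1.268 -2.207
vertex -2.406 -1.251 -1.253
vertex -2.184 -0.434 -1.721
endloop
endfacet
facet normal -0.197 -0.084 -0.977
outer loop
vertex -1.355 -1.598 -2.36
vertex -2.252 -1.268 -2.207
vertex -1.535 -0.649 -2.405
endloop
endfacet
facet normal 0.759 -0.466 -0.454
outer loop
vertex -0.956 -1.786 -1.499
vertex -1.355 -1.598 -2.36
vertex -0.734 -0.969 -1.967
endloop
endfacet

endsolid


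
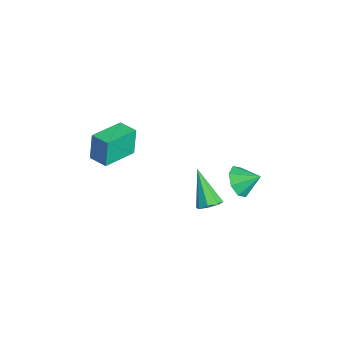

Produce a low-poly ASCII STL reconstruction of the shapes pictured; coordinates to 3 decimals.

solid 
facet normal 0.627 0.154 -0.764
outer loop
vertex 4.885 0.522 -2.928
vertex 4.488 0.239 -3.311
vertex 4.575 0.823 -3.122
endloop
endfacet
facet normal 0.228 0.682 0.695
outer loop
vertex 4.885 0.522 -2.928
vertex 4.575 0.823 -3.122
vertex 3.272 -0.059 -1.829
endloop
endfacet
facet normal 0.627 0.154 -0.764
outer loop
vertex 4.575 0.823 -3.122
vertex 4.488 0.239 -3.311
vertex 4.213 0.783 -3.427
endloop
endfacet
facet normal -0.334 0.901 0.278
outer loop
vertex 4.575 0.823 -3.122
vertex 4.213 0.783 -3.427
vertex 3.272 -0.059 -1.829
endloop
endfacet
facet normal 0.627 0.154 -0.763
outer loop
vertex 4.213 0.783 -3.427
vertex 4.488 0.239 -3.311
vertex 4.013 0.423 -3.664
endloop
endfacet
facet normal -0.806 0.565 -0.177
outer loop
vertex 4.213 0.783 -3.427
vertex 4.013 0.423 -3.664
vertex 3.272 -0.059 -1.829
endloop
endfacet
facet normal 0.627 0.154 -0.764
outer loop
vertex 4.013 0.423 -3.664
vertex 4.488 0.239 -3.311
vertex 4.091 -0.044 -3.694
endloop
endfacet
facet normal -0.908 -0.126 -0.400
outer loop
vertex 4.013 0.423 -3.664
vertex 4.091 -0.044 -3.694
vertex 3.272 -0.059 -1.829
endloop
endfacet
facet normal 0.627 0.153 -0.764
outer loop
vertex 4.091 -0.044 -3.694
vertex 4.488 0.239 -3.311
vertex 4.402 -0.345 -3.499
endloop
endfacet
facet normal -0.582 -0.770 -0.262
outer loop
vertex 4.091 -0.044 -3.694
vertex 4.402 -0.345 -3.499
vertex 3.272 -0.059 -1.829
endloop
endfacet
facet normal 0.628 0.153 -0.763
outer loop
vertex 4.402 -0.345 -3.499
vertex 4.488 0.239 -3.311
vertex 4.763 -0.304 -3.194
endloop
endfacet
facet normal -0.020 -0.988 0.156
outer loop
vertex 4.402 -0.345 -3.499
vertex 4.763 -0.304 -3.194
vertex 3.272 -0.059 -1.829
endloop
endfacet
facet normal 0.627 0.153 -0.764
outer loop
vertex 4.763 -0.304 -3.194
vertex 4.488 0.239 -3.311
vertex 4.963 0.055 -2.958
endloop
endfacet
facet normal 0.451 -0.652 0.610
outer loop
vertex 4.763 -0.304 -3.194
vertex 4.963 0.055 -2.958
vertex 3.272 -0.059 -1.829
endloop
endfacet
facet normal 0.627 0.154 -0.764
outer loop
vertex 4.963 0.055 -2.958
vertex 4.488 0.239 -3.311
vertex 4.885 0.522 -2.928
endloop
endfacet
facet normal 0.553 0.039 0.832
outer loop
vertex 4.963 0.055 -2.958
vertex 4.885 0.522 -2.928
vertex 3.272 -0.059 -1.829
endloop
endfacet
facet normal -0.360 -0.759 -0.542
outer loop
vertex 3.793 1.344 -2.858
vertex 3.236 1.871 -3.226
vertex 4.029 1.618 -3.399
endloop
endfacet
facet normal 0.911 0.026 0.411
outer loop
vertex 3.793 1.344 -2.858
vertex 4.029 1.618 -3.399
vertex 3.644 2.729 -2.614
endloop
endfacet
facet normal -0.360 -0.759 -0.542
outer loop
vertex 4.029 1.618 -3.399
vertex 3.236 1.871 -3.226
vertex 3.801 2.04 -3.838
endloop
endfacet
facet normal 0.916 0.389 -0.102
outer loop
vertex 4.029 1.618 -3.399
vertex 3.801 2.04 -3.838
vertex 3.644 2.729 -2.614
endloop
endfacet
facet normal -0.360 -0.759 -0.542
outer loop
vertex 3.801 2.04 -3.838
vertex 3.236 1.871 -3.226
vertex 3.242 2.363 -3.919
endloop
endfacet
facet normal 0.504 0.779 -0.374
outer loop
vertex 3.801 2.04 -3.838
vertex 3.242 2.363 -3.919
vertex 3.644 2.729 -2.614
endloop
endfacet
facet normal -0.361 -0.759 -0.542
outer loop
vertex 3.242 2.363 -3.919
vertex 3.236 1.871 -3.226
vertex 2.68 2.398 -3.594
endloop
endfacet
facet normal -0.082 0.966 -0.246
outer loop
vertex 3.242 2.363 -3.919
vertex 2.68 2.398 -3.594
vertex 3.644 2.729 -2.614
endloop
endfacet
facet normal -0.361 -0.759 -0.542
outer loop
vertex 2.68 2.398 -3.594
vertex 3.236 1.871 -3.226
vertex 2.444 2.124 -3.053
endloop
endfacet
facet normal -0.500 0.841 0.208
outer loop
vertex 2.68 2.398 -3.594
vertex 2.444 2.124 -3.053
vertex 3.644 2.729 -2.614
endloop
endfacet
facet normal -0.361 -0.759 -0.543
outer loop
vertex 2.444 2.124 -3.053
vertex 3.236 1.871 -3.226
vertex 2.671 1.702 -2.614
endloop
endfacet
facet normal -0.504 0.478 0.720
outer loop
vertex 2.444 2.124 -3.053
vertex 2.671 1.702 -2.614
vertex 3.644 2.729 -2.614
endloop
endfacet
facet normal -0.360 -0.759 -0.542
outer loop
vertex 2.671 1.702 -2.614
vertex 3.236 1.871 -3.226
vertex 3.23 1.379 -2.533
endloop
endfacet
facet normal -0.093 0.088 0.992
outer loop
vertex 2.671 1.702 -2.614
vertex 3.23 1.379 -2.533
vertex 3.644 2.729 -2.614
endloop
endfacet
facet normal -0.360 -0.759 -0.542
outer loop
vertex 3.23 1.379 -2.533
vertex 3.236 1.871 -3.226
vertex 3.793 1.344 -2.858
endloop
endfacet
facet normal 0.493 -0.099 0.864
outer loop
vertex 3.23 1.379 -2.533
vertex 3.793 1.344 -2.858
vertex 3.644 2.729 -2.614
endloop
endfacet
facet normal -0.560 0.807 -0.188
outer loop
vertex 0.996 -3.031 -0.046
vertex 1.775 -2.475 0.023
vertex 1.229 -3.188 -1.417
endloop
endfacet
facet normal -0.812 -0.579 -0.072
outer loop
vertex 2.225 -4.625 -1.083
vertex 0.996 -3.031 -0.046
vertex 1.229 -3.188 -1.417
endloop
endfacet
facet normal -0.559 0.807 -0.188
outer loop
vertex 1.229 -3.188 -1.417
vertex 1.775 -2.475 0.023
vertex 2.009 -2.632 -1.349
endloop
endfacet
facet normal 0.166 -0.113 -0.980
outer loop
vertex 2.009 -2.632 -1.349
vertex 2.225 -4.625 -1.083
vertex 1.229 -3.188 -1.417
endloop
endfacet
facet normal -0.167 0.112 0.980
outer loop
vertex 0.996 -3.031 -0.046
vertex 2.771 -3.912 0.357
vertex 1.775 -2.475 0.023
endloop
endfacet
facet normal -0.812 -0.579 -0.072
outer loop
vertex 1.991 -4.468 0.289
vertex 0.996 -3.031 -0.046
vertex 2.225 -4.625 -1.083
endloop
endfacet
facet normal -0.166 0.113 0.980
outer loop
vertex 1.991 -4.468 0.289
vertex 2.771 -3.912 0.357
vertex 0.996 -3.031 -0.046
endloop
endfacet
facet normal 0.812 0.579 0.072
outer loop
vertex 1.775 -2.475 0.023
vertex 2.771 -3.912 0.357
vertex 2.009 -2.632 -1.349
endloop
endfacet
facet normal 0.167 -0.113 -0.979
outer loop
vertex 3.004 -4.069 -1.014
vertex 2.225 -4.625 -1.083
vertex 2.009 -2.632 -1.349
endloop
endfacet
facet normal 0.812 0.579 0.072
outer loop
vertex 2.009 -2.632 -1.349
vertex 2.771 -3.912 0.357
vertex 3.004 -4.069 -1.014
endloop
endfacet
facet normal 0.560 -0.807 0.188
outer loop
vertex 3.004 -4.069 -1.014
vertex 1.991 -4.468 0.289
vertex 2.225 -4.625 -1.083
endloop
endfacet
facet normal 0.559 -0.808 0.188
outer loop
vertex 2.771 -3.912 0.357
vertex 1.991 -4.468 0.289
vertex 3.004 -4.069 -1.014
endloop
endfacet

endsolid


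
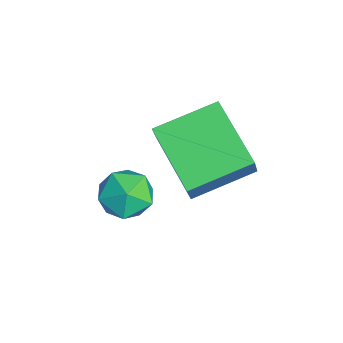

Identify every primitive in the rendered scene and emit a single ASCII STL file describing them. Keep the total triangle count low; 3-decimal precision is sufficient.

solid 
facet normal 0.074 0.094 0.993
outer loop
vertex 2.57 -1.191 -1.012
vertex 2.441 -1.943 -0.931
vertex 3.159 -1.683 -1.009
endloop
endfacet
facet normal 0.480 0.578 0.660
outer loop
vertex 2.57 -1.191 -1.012
vertex 3.159 -1.683 -1.009
vertex 3.147 -1.101 -1.51
endloop
endfacet
facet normal 0.057 0.969 0.241
outer loop
vertex 2.57 -1.191 -1.012
vertex 3.147 -1.101 -1.51
vertex 2.422 -1.001 -1.741
endloop
endfacet
facet normal -0.610 0.727 0.314
outer loop
vertex 2.57 -1.191 -1.012
vertex 2.422 -1.001 -1.741
vertex 1.985 -1.522 -1.383
endloop
endfacet
facet normal -0.599 0.187 0.778
outer loop
vertex 2.57 -1.191 -1.012
vertex 1.985 -1.522 -1.383
vertex 2.441 -1.943 -0.931
endloop
endfacet
facet normal 0.942 0.229 0.243
outer loop
vertex 3.147 -1.101 -1.51
vertex 3.159 -1.683 -1.009
vertex 3.375 -1.798 -1.737
endloop
endfacet
facet normal 0.286 -0.554 0.782
outer loop
vertex 3.159 -1.683 -1.009
vertex 2.441 -1.943 -0.931
vertex 2.938 -2.319 -1.379
endloop
endfacet
facet normal -0.805 -0.405 0.435
outer loop
vertex 2.441 -1.943 -0.931
vertex 1.985 -1.522 -1.383
vertex 2.213 -2.219 -1.61
endloop
endfacet
facet normal -0.823 0.471 -0.318
outer loop
vertex 1.985 -1.522 -1.383
vertex 2.422 -1.001 -1.741
vertex 2.201 -1.637 -2.111
endloop
endfacet
facet normal 0.258 0.862 -0.437
outer loop
vertex 2.422 -1.001 -1.741
vertex 3.147 -1.101 -1.51
vertex 2.919 -1.377 -2.189
endloop
endfacet
facet normal 0.610 -0.727 -0.314
outer loop
vertex 2.79 -2.129 -2.108
vertex 3.375 -1.798 -1.737
vertex 2.938 -2.319 -1.379
endloop
endfacet
facet normal -0.057 -0.969 -0.241
outer loop
vertex 2.79 -2.129 -2.108
vertex 2.938 -2.319 -1.379
vertex 2.213 -2.219 -1.61
endloop
endfacet
facet normal -0.480 -0.578 -0.660
outer loop
vertex 2.79 -2.129 -2.108
vertex 2.213 -2.219 -1.61
vertex 2.201 -1.637 -2.111
endloop
endfacet
facet normal -0.074 -0.094 -0.993
outer loop
vertex 2.79 -2.129 -2.108
vertex 2.201 -1.637 -2.111
vertex 2.919 -1.377 -2.189
endloop
endfacet
facet normal 0.599 -0.187 -0.778
outer loop
vertex 2.79 -2.129 -2.108
vertex 2.919 -1.377 -2.189
vertex 3.375 -1.798 -1.737
endloop
endfacet
facet normal 0.823 -0.471 0.318
outer loop
vertex 2.938 -2.319 -1.379
vertex 3.375 -1.798 -1.737
vertex 3.159 -1.683 -1.009
endloop
endfacet
facet normal -0.258 -0.862 0.437
outer loop
vertex 2.213 -2.219 -1.61
vertex 2.938 -2.319 -1.379
vertex 2.441 -1.943 -0.931
endloop
endfacet
facet normal -0.942 -0.229 -0.243
outer loop
vertex 2.201 -1.637 -2.111
vertex 2.213 -2.219 -1.61
vertex 1.985 -1.522 -1.383
endloop
endfacet
facet normal -0.286 0.554 -0.782
outer loop
vertex 2.919 -1.377 -2.189
vertex 2.201 -1.637 -2.111
vertex 2.422 -1.001 -1.741
endloop
endfacet
facet normal 0.805 0.405 -0.435
outer loop
vertex 3.375 -1.798 -1.737
vertex 2.919 -1.377 -2.189
vertex 3.147 -1.101 -1.51
endloop
endfacet
facet normal -0.858 -0.310 0.409
outer loop
vertex 0.642 -0.788 -1.284
vertex 0.28 0.871 -0.785
vertex 0.138 -0.619 -2.212
endloop
endfacet
facet normal 0.204 -0.937 -0.282
outer loop
vertex 1.82 -0.011 -3.015
vertex 0.642 -0.788 -1.284
vertex 0.138 -0.619 -2.212
endloop
endfacet
facet normal -0.858 -0.310 0.409
outer loop
vertex 0.138 -0.619 -2.212
vertex 0.28 0.871 -0.785
vertex -0.224 1.04 -1.713
endloop
endfacet
facet normal -0.471 0.158 -0.868
outer loop
vertex -0.224 1.04 -1.713
vertex 1.82 -0.011 -3.015
vertex 0.138 -0.619 -2.212
endloop
endfacet
facet normal 0.471 -0.158 0.868
outer loop
vertex 0.642 -0.788 -1.284
vertex 1.962 1.479 -1.588
vertex 0.28 0.871 -0.785
endloop
endfacet
facet normal 0.204 -0.937 -0.282
outer loop
vertex 2.324 -0.18 -2.087
vertex 0.642 -0.788 -1.284
vertex 1.82 -0.011 -3.015
endloop
endfacet
facet normal 0.471 -0.158 0.868
outer loop
vertex 2.324 -0.18 -2.087
vertex 1.962 1.479 -1.588
vertex 0.642 -0.788 -1.284
endloop
endfacet
facet normal -0.204 0.937 0.282
outer loop
vertex 0.28 0.871 -0.785
vertex 1.962 1.479 -1.588
vertex -0.224 1.04 -1.713
endloop
endfacet
facet normal -0.471 0.158 -0.868
outer loop
vertex 1.458 1.648 -2.516
vertex 1.82 -0.011 -3.015
vertex -0.224 1.04 -1.713
endloop
endfacet
facet normal -0.204 0.937 0.282
outer loop
vertex -0.224 1.04 -1.713
vertex 1.962 1.479 -1.588
vertex 1.458 1.648 -2.516
endloop
endfacet
facet normal 0.858 0.310 -0.409
outer loop
vertex 1.458 1.648 -2.516
vertex 2.324 -0.18 -2.087
vertex 1.82 -0.011 -3.015
endloop
endfacet
facet normal 0.858 0.310 -0.409
outer loop
vertex 1.962 1.479 -1.588
vertex 2.324 -0.18 -2.087
vertex 1.458 1.648 -2.516
endloop
endfacet

endsolid


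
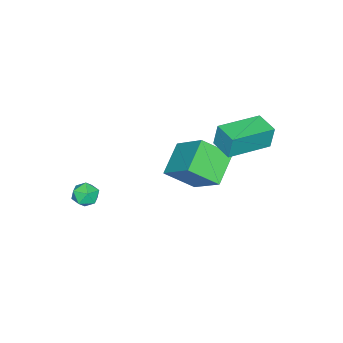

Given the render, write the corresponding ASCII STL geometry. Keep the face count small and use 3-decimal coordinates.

solid 
facet normal -0.407 0.693 -0.595
outer loop
vertex -2.336 -1.347 -4.33
vertex -1.736 0.134 -3.014
vertex -0.915 -1.205 -5.137
endloop
endfacet
facet normal -0.290 -0.715 -0.636
outer loop
vertex -0.264 -2.314 -4.186
vertex -2.336 -1.347 -4.33
vertex -0.915 -1.205 -5.137
endloop
endfacet
facet normal -0.407 0.693 -0.595
outer loop
vertex -0.915 -1.205 -5.137
vertex -1.736 0.134 -3.014
vertex -0.315 0.276 -3.821
endloop
endfacet
facet normal 0.866 0.086 -0.492
outer loop
vertex -0.315 0.276 -3.821
vertex -0.264 -2.314 -4.186
vertex -0.915 -1.205 -5.137
endloop
endfacet
facet normal -0.866 -0.086 0.492
outer loop
vertex -2.336 -1.347 -4.33
vertex -1.085 -0.975 -2.063
vertex -1.736 0.134 -3.014
endloop
endfacet
facet normal -0.290 -0.715 -0.636
outer loop
vertex -1.685 -2.456 -3.379
vertex -2.336 -1.347 -4.33
vertex -0.264 -2.314 -4.186
endloop
endfacet
facet normal -0.866 -0.086 0.492
outer loop
vertex -1.685 -2.456 -3.379
vertex -1.085 -0.975 -2.063
vertex -2.336 -1.347 -4.33
endloop
endfacet
facet normal 0.290 0.715 0.636
outer loop
vertex -1.736 0.134 -3.014
vertex -1.085 -0.975 -2.063
vertex -0.315 0.276 -3.821
endloop
endfacet
facet normal 0.866 0.086 -0.492
outer loop
vertex 0.336 -0.833 -2.87
vertex -0.264 -2.314 -4.186
vertex -0.315 0.276 -3.821
endloop
endfacet
facet normal 0.290 0.715 0.636
outer loop
vertex -0.315 0.276 -3.821
vertex -1.085 -0.975 -2.063
vertex 0.336 -0.833 -2.87
endloop
endfacet
facet normal 0.407 -0.693 0.595
outer loop
vertex 0.336 -0.833 -2.87
vertex -1.685 -2.456 -3.379
vertex -0.264 -2.314 -4.186
endloop
endfacet
facet normal 0.407 -0.693 0.595
outer loop
vertex -1.085 -0.975 -2.063
vertex -1.685 -2.456 -3.379
vertex 0.336 -0.833 -2.87
endloop
endfacet
facet normal -0.737 0.235 0.633
outer loop
vertex 2.55 -4.051 -3.49
vertex 2.972 -4.064 -2.994
vertex 2.869 -3.509 -3.32
endloop
endfacet
facet normal -0.860 0.510 -0.012
outer loop
vertex 2.55 -4.051 -3.49
vertex 2.869 -3.509 -3.32
vertex 2.79 -3.657 -3.95
endloop
endfacet
facet normal -0.876 -0.029 -0.482
outer loop
vertex 2.55 -4.051 -3.49
vertex 2.79 -3.657 -3.95
vertex 2.846 -4.303 -4.013
endloop
endfacet
facet normal -0.763 -0.634 -0.126
outer loop
vertex 2.55 -4.051 -3.49
vertex 2.846 -4.303 -4.013
vertex 2.958 -4.555 -3.422
endloop
endfacet
facet normal -0.677 -0.472 0.564
outer loop
vertex 2.55 -4.051 -3.49
vertex 2.958 -4.555 -3.422
vertex 2.972 -4.064 -2.994
endloop
endfacet
facet normal -0.312 0.933 -0.180
outer loop
vertex 2.79 -3.657 -3.95
vertex 2.869 -3.509 -3.32
vertex 3.362 -3.425 -3.738
endloop
endfacet
facet normal -0.112 0.488 0.866
outer loop
vertex 2.869 -3.509 -3.32
vertex 2.972 -4.064 -2.994
vertex 3.474 -3.677 -3.147
endloop
endfacet
facet normal -0.013 -0.657 0.754
outer loop
vertex 2.972 -4.064 -2.994
vertex 2.958 -4.555 -3.422
vertex 3.53 -4.323 -3.21
endloop
endfacet
facet normal -0.151 -0.919 -0.363
outer loop
vertex 2.958 -4.555 -3.422
vertex 2.846 -4.303 -4.013
vertex 3.451 -4.471 -3.84
endloop
endfacet
facet normal -0.335 0.063 -0.940
outer loop
vertex 2.846 -4.303 -4.013
vertex 2.79 -3.657 -3.95
vertex 3.348 -3.916 -4.166
endloop
endfacet
facet normal 0.763 0.634 0.126
outer loop
vertex 3.77 -3.929 -3.67
vertex 3.362 -3.425 -3.738
vertex 3.474 -3.677 -3.147
endloop
endfacet
facet normal 0.876 0.029 0.482
outer loop
vertex 3.77 -3.929 -3.67
vertex 3.474 -3.677 -3.147
vertex 3.53 -4.323 -3.21
endloop
endfacet
facet normal 0.860 -0.510 0.012
outer loop
vertex 3.77 -3.929 -3.67
vertex 3.53 -4.323 -3.21
vertex 3.451 -4.471 -3.84
endloop
endfacet
facet normal 0.737 -0.235 -0.633
outer loop
vertex 3.77 -3.929 -3.67
vertex 3.451 -4.471 -3.84
vertex 3.348 -3.916 -4.166
endloop
endfacet
facet normal 0.677 0.472 -0.564
outer loop
vertex 3.77 -3.929 -3.67
vertex 3.348 -3.916 -4.166
vertex 3.362 -3.425 -3.738
endloop
endfacet
facet normal 0.151 0.919 0.363
outer loop
vertex 3.474 -3.677 -3.147
vertex 3.362 -3.425 -3.738
vertex 2.869 -3.509 -3.32
endloop
endfacet
facet normal 0.335 -0.063 0.940
outer loop
vertex 3.53 -4.323 -3.21
vertex 3.474 -3.677 -3.147
vertex 2.972 -4.064 -2.994
endloop
endfacet
facet normal 0.312 -0.933 0.180
outer loop
vertex 3.451 -4.471 -3.84
vertex 3.53 -4.323 -3.21
vertex 2.958 -4.555 -3.422
endloop
endfacet
facet normal 0.112 -0.488 -0.866
outer loop
vertex 3.348 -3.916 -4.166
vertex 3.451 -4.471 -3.84
vertex 2.846 -4.303 -4.013
endloop
endfacet
facet normal 0.013 0.657 -0.754
outer loop
vertex 3.362 -3.425 -3.738
vertex 3.348 -3.916 -4.166
vertex 2.79 -3.657 -3.95
endloop
endfacet
facet normal -0.870 0.477 -0.124
outer loop
vertex -1.822 1.262 -0.104
vertex -1.29 2.21 -0.19
vertex -1.745 1.122 -1.183
endloop
endfacet
facet normal -0.487 -0.870 0.078
outer loop
vertex 0.03 0.15 -0.93
vertex -1.822 1.262 -0.104
vertex -1.745 1.122 -1.183
endloop
endfacet
facet normal -0.870 0.477 -0.123
outer loop
vertex -1.745 1.122 -1.183
vertex -1.29 2.21 -0.19
vertex -1.214 2.07 -1.268
endloop
endfacet
facet normal 0.071 -0.128 -0.989
outer loop
vertex -1.214 2.07 -1.268
vertex 0.03 0.15 -0.93
vertex -1.745 1.122 -1.183
endloop
endfacet
facet normal -0.070 0.129 0.989
outer loop
vertex -1.822 1.262 -0.104
vertex 0.485 1.238 0.063
vertex -1.29 2.21 -0.19
endloop
endfacet
facet normal -0.487 -0.870 0.079
outer loop
vertex -0.046 0.29 0.148
vertex -1.822 1.262 -0.104
vertex 0.03 0.15 -0.93
endloop
endfacet
facet normal -0.070 0.128 0.989
outer loop
vertex -0.046 0.29 0.148
vertex 0.485 1.238 0.063
vertex -1.822 1.262 -0.104
endloop
endfacet
facet normal 0.487 0.870 -0.079
outer loop
vertex -1.29 2.21 -0.19
vertex 0.485 1.238 0.063
vertex -1.214 2.07 -1.268
endloop
endfacet
facet normal 0.070 -0.129 -0.989
outer loop
vertex 0.562 1.098 -1.016
vertex 0.03 0.15 -0.93
vertex -1.214 2.07 -1.268
endloop
endfacet
facet normal 0.487 0.870 -0.078
outer loop
vertex -1.214 2.07 -1.268
vertex 0.485 1.238 0.063
vertex 0.562 1.098 -1.016
endloop
endfacet
facet normal 0.870 -0.477 0.123
outer loop
vertex 0.562 1.098 -1.016
vertex -0.046 0.29 0.148
vertex 0.03 0.15 -0.93
endloop
endfacet
facet normal 0.870 -0.476 0.124
outer loop
vertex 0.485 1.238 0.063
vertex -0.046 0.29 0.148
vertex 0.562 1.098 -1.016
endloop
endfacet

endsolid


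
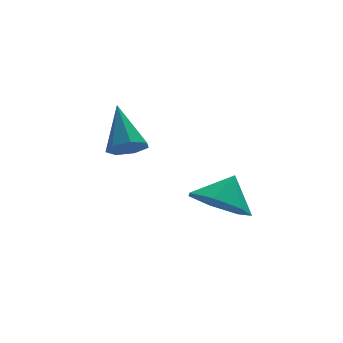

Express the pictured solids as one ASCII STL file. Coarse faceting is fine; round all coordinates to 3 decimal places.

solid 
facet normal -0.008 -0.685 -0.728
outer loop
vertex -3.454 2.221 0.632
vertex -3.927 2.537 0.34
vertex -3.296 2.608 0.266
endloop
endfacet
facet normal 0.912 0.015 0.409
outer loop
vertex -3.454 2.221 0.632
vertex -3.296 2.608 0.266
vertex -3.913 3.723 1.6
endloop
endfacet
facet normal -0.008 -0.686 -0.728
outer loop
vertex -3.296 2.608 0.266
vertex -3.927 2.537 0.34
vertex -3.613 2.941 -0.044
endloop
endfacet
facet normal 0.781 0.607 -0.146
outer loop
vertex -3.296 2.608 0.266
vertex -3.613 2.941 -0.044
vertex -3.913 3.723 1.6
endloop
endfacet
facet normal -0.009 -0.685 -0.728
outer loop
vertex -3.613 2.941 -0.044
vertex -3.927 2.537 0.34
vertex -4.167 2.971 -0.065
endloop
endfacet
facet normal 0.065 0.906 -0.419
outer loop
vertex -3.613 2.941 -0.044
vertex -4.167 2.971 -0.065
vertex -3.913 3.723 1.6
endloop
endfacet
facet normal -0.009 -0.685 -0.729
outer loop
vertex -4.167 2.971 -0.065
vertex -3.927 2.537 0.34
vertex -4.541 2.674 0.219
endloop
endfacet
facet normal -0.699 0.686 -0.203
outer loop
vertex -4.167 2.971 -0.065
vertex -4.541 2.674 0.219
vertex -3.913 3.723 1.6
endloop
endfacet
facet normal -0.009 -0.685 -0.728
outer loop
vertex -4.541 2.674 0.219
vertex -3.927 2.537 0.34
vertex -4.452 2.274 0.594
endloop
endfacet
facet normal -0.934 0.111 0.340
outer loop
vertex -4.541 2.674 0.219
vertex -4.452 2.274 0.594
vertex -3.913 3.723 1.6
endloop
endfacet
facet normal -0.009 -0.685 -0.728
outer loop
vertex -4.452 2.274 0.594
vertex -3.927 2.537 0.34
vertex -3.969 2.072 0.778
endloop
endfacet
facet normal -0.464 -0.382 0.799
outer loop
vertex -4.452 2.274 0.594
vertex -3.969 2.072 0.778
vertex -3.913 3.723 1.6
endloop
endfacet
facet normal -0.008 -0.685 -0.728
outer loop
vertex -3.969 2.072 0.778
vertex -3.927 2.537 0.34
vertex -3.454 2.221 0.632
endloop
endfacet
facet normal 0.359 -0.426 0.831
outer loop
vertex -3.969 2.072 0.778
vertex -3.454 2.221 0.632
vertex -3.913 3.723 1.6
endloop
endfacet
facet normal -0.528 -0.360 -0.769
outer loop
vertex -0.112 2.714 -2.963
vertex -0.982 3.19 -2.589
vertex -0.258 3.57 -3.264
endloop
endfacet
facet normal 0.982 0.182 0.042
outer loop
vertex -0.112 2.714 -2.963
vertex -0.258 3.57 -3.264
vertex -0.338 3.63 -1.651
endloop
endfacet
facet normal -0.528 -0.360 -0.769
outer loop
vertex -0.258 3.57 -3.264
vertex -0.982 3.19 -2.589
vertex -0.949 4.141 -3.057
endloop
endfacet
facet normal 0.638 0.770 0.003
outer loop
vertex -0.258 3.57 -3.264
vertex -0.949 4.141 -3.057
vertex -0.338 3.63 -1.651
endloop
endfacet
facet normal -0.527 -0.360 -0.769
outer loop
vertex -0.949 4.141 -3.057
vertex -0.982 3.19 -2.589
vertex -1.665 3.995 -2.498
endloop
endfacet
facet normal 0.056 0.946 0.319
outer loop
vertex -0.949 4.141 -3.057
vertex -1.665 3.995 -2.498
vertex -0.338 3.63 -1.651
endloop
endfacet
facet normal -0.527 -0.360 -0.769
outer loop
vertex -1.665 3.995 -2.498
vertex -0.982 3.19 -2.589
vertex -1.866 3.243 -2.008
endloop
endfacet
facet normal -0.321 0.576 0.752
outer loop
vertex -1.665 3.995 -2.498
vertex -1.866 3.243 -2.008
vertex -0.338 3.63 -1.651
endloop
endfacet
facet normal -0.527 -0.361 -0.769
outer loop
vertex -1.866 3.243 -2.008
vertex -0.982 3.19 -2.589
vertex -1.402 2.452 -1.955
endloop
endfacet
facet normal -0.213 -0.059 0.975
outer loop
vertex -1.866 3.243 -2.008
vertex -1.402 2.452 -1.955
vertex -0.338 3.63 -1.651
endloop
endfacet
facet normal -0.528 -0.361 -0.769
outer loop
vertex -1.402 2.452 -1.955
vertex -0.982 3.19 -2.589
vertex -0.621 2.216 -2.38
endloop
endfacet
facet normal 0.301 -0.484 0.822
outer loop
vertex -1.402 2.452 -1.955
vertex -0.621 2.216 -2.38
vertex -0.338 3.63 -1.651
endloop
endfacet
facet normal -0.528 -0.361 -0.769
outer loop
vertex -0.621 2.216 -2.38
vertex -0.982 3.19 -2.589
vertex -0.112 2.714 -2.963
endloop
endfacet
facet normal 0.833 -0.376 0.406
outer loop
vertex -0.621 2.216 -2.38
vertex -0.112 2.714 -2.963
vertex -0.338 3.63 -1.651
endloop
endfacet

endsolid
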